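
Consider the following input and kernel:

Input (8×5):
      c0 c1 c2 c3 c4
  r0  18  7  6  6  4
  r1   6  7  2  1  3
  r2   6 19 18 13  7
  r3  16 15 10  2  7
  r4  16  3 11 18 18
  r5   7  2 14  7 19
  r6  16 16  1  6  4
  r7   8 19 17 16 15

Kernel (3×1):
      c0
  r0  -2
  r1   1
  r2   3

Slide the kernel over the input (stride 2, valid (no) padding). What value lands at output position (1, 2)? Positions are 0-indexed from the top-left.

47

The receptive field on the input at this output position is [7 / 7 / 18]. Elementwise product with the kernel and sum: 7·-2 + 7·1 + 18·3.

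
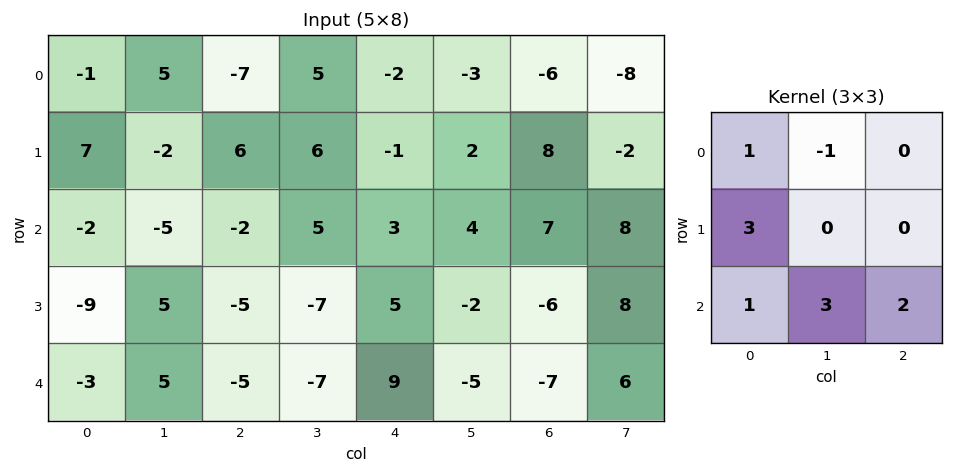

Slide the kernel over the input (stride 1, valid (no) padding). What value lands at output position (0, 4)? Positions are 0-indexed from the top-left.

The receptive field on the input at this output position is [-2 -3 -6 / -1 2 8 / 3 4 7]. Elementwise product with the kernel and sum: -2·1 + -3·-1 + -1·3 + 3·1 + 4·3 + 7·2.

27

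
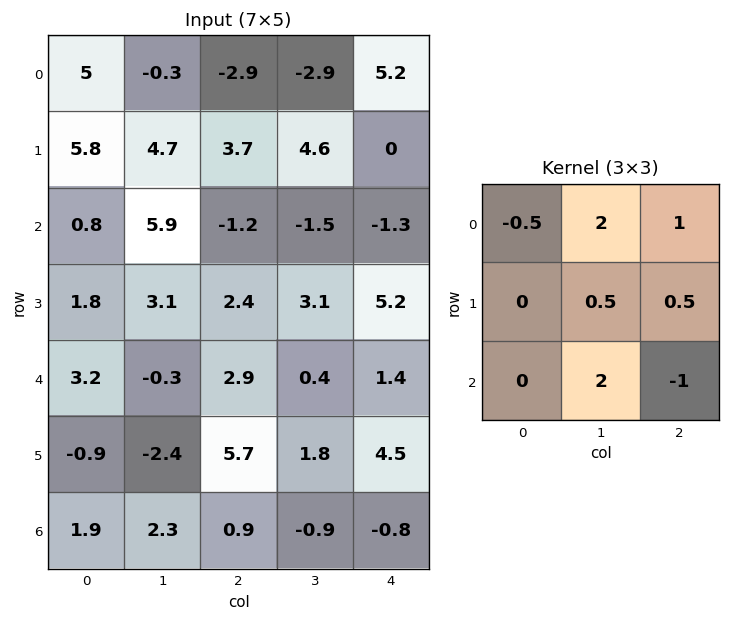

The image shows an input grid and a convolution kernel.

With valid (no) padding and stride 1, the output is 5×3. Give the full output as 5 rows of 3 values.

Output[0,0]: The receptive field on the input at this output position is [5 -0.3 -2.9 / 5.8 4.7 3.7 / 0.8 5.9 -1.2]. Elementwise product with the kernel and sum: 5·-0.5 + -0.3·2 + -2.9·1 + 4.7·0.5 + 3.7·0.5 + 5.9·2 + -1.2·-1.

11.2 -5.3 1.45
16.35 10 6.95
9.45 1.3 -0.15
-1.5 17.6 10.2
6.05 12.8 2.9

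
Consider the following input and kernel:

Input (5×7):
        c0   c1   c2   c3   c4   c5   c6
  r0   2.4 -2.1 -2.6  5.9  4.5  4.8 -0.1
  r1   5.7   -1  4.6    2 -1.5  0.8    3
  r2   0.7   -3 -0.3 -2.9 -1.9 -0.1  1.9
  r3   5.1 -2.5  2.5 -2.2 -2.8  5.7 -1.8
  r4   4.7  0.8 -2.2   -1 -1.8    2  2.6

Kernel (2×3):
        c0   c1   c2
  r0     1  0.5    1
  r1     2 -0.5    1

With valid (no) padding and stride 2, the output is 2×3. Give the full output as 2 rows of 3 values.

Output[0,0]: The receptive field on the input at this output position is [2.4 -2.1 -2.6 / 5.7 -1 4.6]. Elementwise product with the kernel and sum: 2.4·1 + -2.1·0.5 + -2.6·1 + 5.7·2 + -1·-0.5 + 4.6·1.

15.25 11.55 6.4
12.85 -0.35 -10.3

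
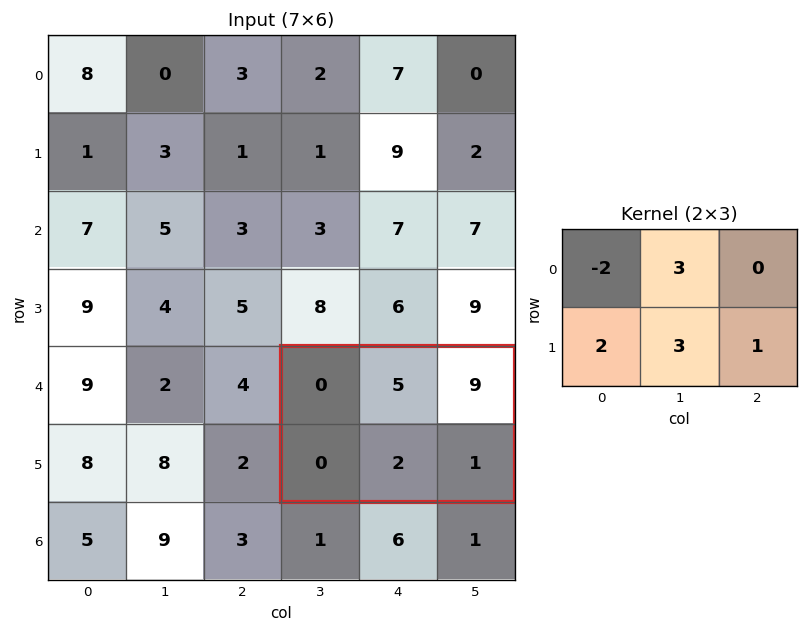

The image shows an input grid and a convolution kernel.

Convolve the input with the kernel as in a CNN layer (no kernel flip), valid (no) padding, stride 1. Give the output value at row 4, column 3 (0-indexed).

The receptive field on the input at this output position is [0 5 9 / 0 2 1]. Elementwise product with the kernel and sum: 0·-2 + 5·3 + 0·2 + 2·3 + 1·1.

22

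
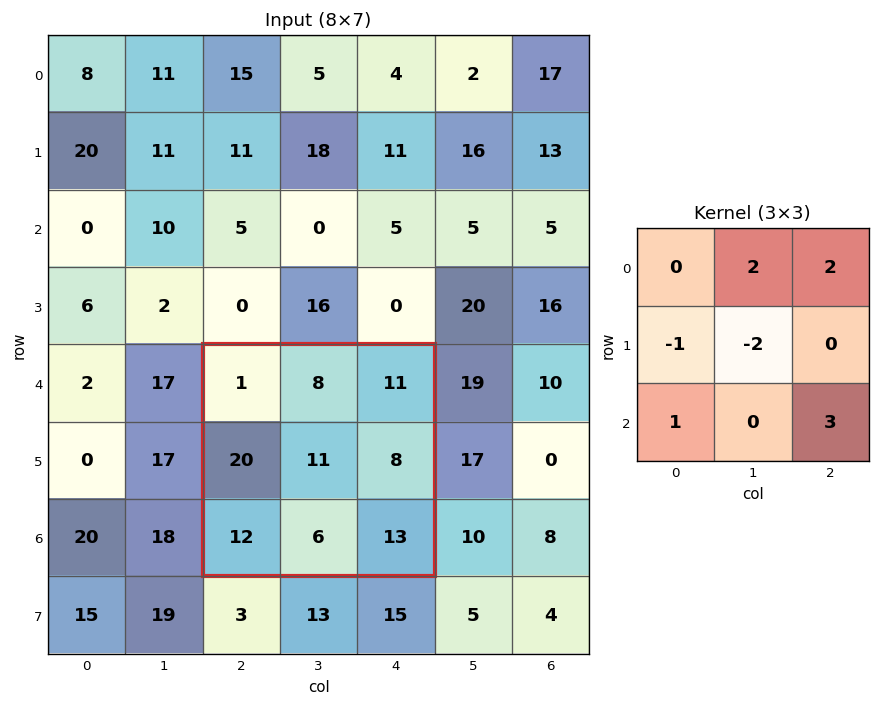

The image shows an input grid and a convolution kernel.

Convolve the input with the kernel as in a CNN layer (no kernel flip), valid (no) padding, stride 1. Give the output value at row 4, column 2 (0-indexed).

The receptive field on the input at this output position is [1 8 11 / 20 11 8 / 12 6 13]. Elementwise product with the kernel and sum: 8·2 + 11·2 + 20·-1 + 11·-2 + 12·1 + 13·3.

47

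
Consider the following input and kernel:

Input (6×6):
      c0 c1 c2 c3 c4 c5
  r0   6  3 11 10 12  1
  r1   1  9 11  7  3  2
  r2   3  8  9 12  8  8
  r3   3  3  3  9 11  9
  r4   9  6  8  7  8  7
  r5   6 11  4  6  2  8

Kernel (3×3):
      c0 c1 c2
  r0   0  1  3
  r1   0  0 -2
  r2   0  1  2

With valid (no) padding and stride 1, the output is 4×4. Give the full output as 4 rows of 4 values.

40 60 68 35
33 29 31 22
51 49 37 36
15 32 36 42

Output[0,0]: The receptive field on the input at this output position is [6 3 11 / 1 9 11 / 3 8 9]. Elementwise product with the kernel and sum: 3·1 + 11·3 + 11·-2 + 8·1 + 9·2.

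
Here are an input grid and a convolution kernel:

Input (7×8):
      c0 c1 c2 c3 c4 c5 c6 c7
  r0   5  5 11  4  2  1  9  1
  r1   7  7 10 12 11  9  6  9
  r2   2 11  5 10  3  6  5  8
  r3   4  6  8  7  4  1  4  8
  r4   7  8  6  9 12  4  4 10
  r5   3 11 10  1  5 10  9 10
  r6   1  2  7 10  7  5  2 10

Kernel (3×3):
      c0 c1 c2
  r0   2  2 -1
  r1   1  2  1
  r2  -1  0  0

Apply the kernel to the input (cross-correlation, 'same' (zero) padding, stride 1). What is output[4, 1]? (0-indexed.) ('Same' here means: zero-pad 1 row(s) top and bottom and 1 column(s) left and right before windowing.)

38

The receptive field on the zero-padded input at this output position is [4 6 8 / 7 8 6 / 3 11 10]. Elementwise product with the kernel and sum: 4·2 + 6·2 + 8·-1 + 7·1 + 8·2 + 6·1 + 3·-1.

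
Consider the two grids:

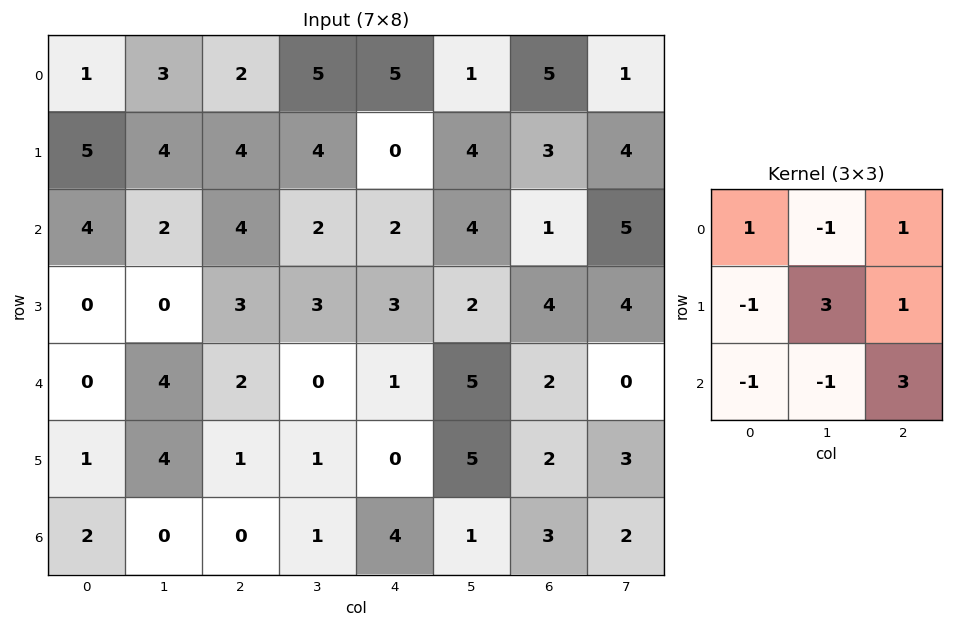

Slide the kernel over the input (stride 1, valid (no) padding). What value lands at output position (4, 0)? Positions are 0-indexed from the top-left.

The receptive field on the input at this output position is [0 4 2 / 1 4 1 / 2 0 0]. Elementwise product with the kernel and sum: 0·1 + 4·-1 + 2·1 + 1·-1 + 4·3 + 1·1 + 2·-1 + 0·-1 + 0·3.

8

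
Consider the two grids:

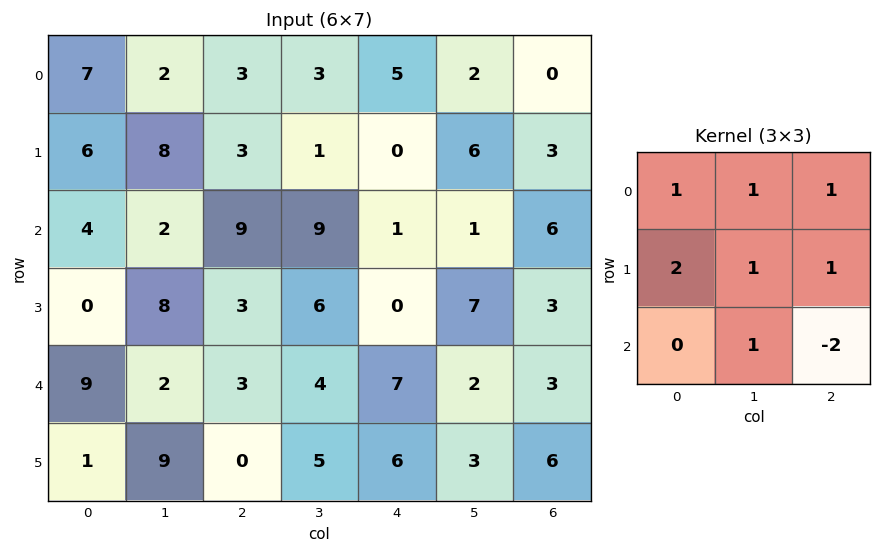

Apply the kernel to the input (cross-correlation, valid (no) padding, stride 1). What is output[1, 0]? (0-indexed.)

The receptive field on the input at this output position is [6 8 3 / 4 2 9 / 0 8 3]. Elementwise product with the kernel and sum: 6·1 + 8·1 + 3·1 + 4·2 + 2·1 + 9·1 + 8·1 + 3·-2.

38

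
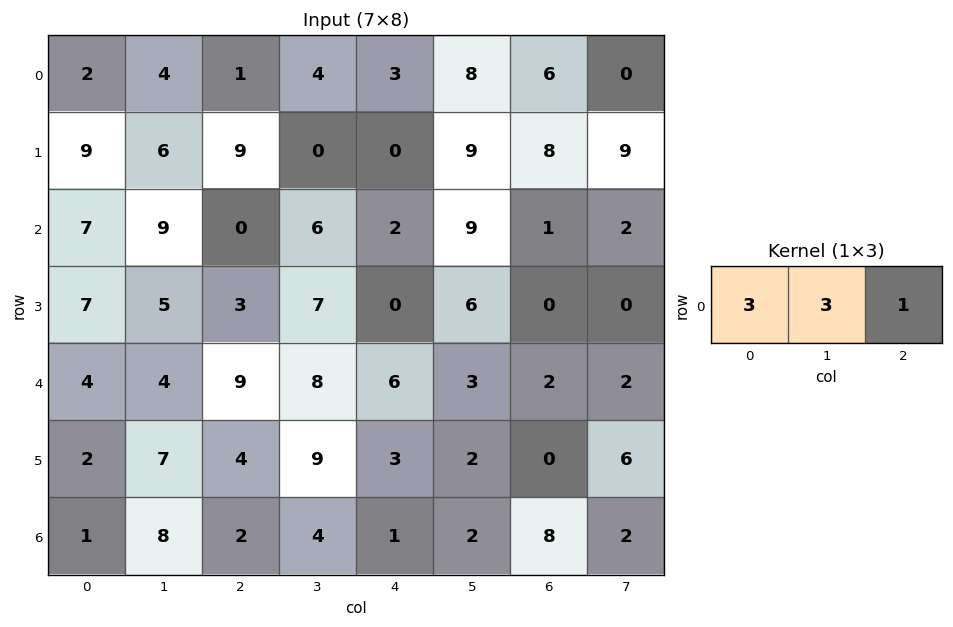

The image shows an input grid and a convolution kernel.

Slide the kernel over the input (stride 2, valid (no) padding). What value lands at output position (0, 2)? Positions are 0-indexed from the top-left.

39

The receptive field on the input at this output position is [3 8 6]. Elementwise product with the kernel and sum: 3·3 + 8·3 + 6·1.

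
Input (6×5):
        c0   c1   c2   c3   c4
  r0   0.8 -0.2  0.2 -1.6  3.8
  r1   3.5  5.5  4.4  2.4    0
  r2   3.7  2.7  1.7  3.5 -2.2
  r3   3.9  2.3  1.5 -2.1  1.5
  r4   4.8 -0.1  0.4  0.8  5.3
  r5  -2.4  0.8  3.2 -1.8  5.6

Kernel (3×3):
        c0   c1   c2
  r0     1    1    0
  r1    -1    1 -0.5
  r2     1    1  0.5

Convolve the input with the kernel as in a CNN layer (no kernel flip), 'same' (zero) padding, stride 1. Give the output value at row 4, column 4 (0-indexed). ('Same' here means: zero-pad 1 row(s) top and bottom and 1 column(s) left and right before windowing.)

7.7

The receptive field on the zero-padded input at this output position is [-2.1 1.5 0 / 0.8 5.3 0 / -1.8 5.6 0]. Elementwise product with the kernel and sum: -2.1·1 + 1.5·1 + 0.8·-1 + 5.3·1 + 0·-0.5 + -1.8·1 + 5.6·1 + 0·0.5.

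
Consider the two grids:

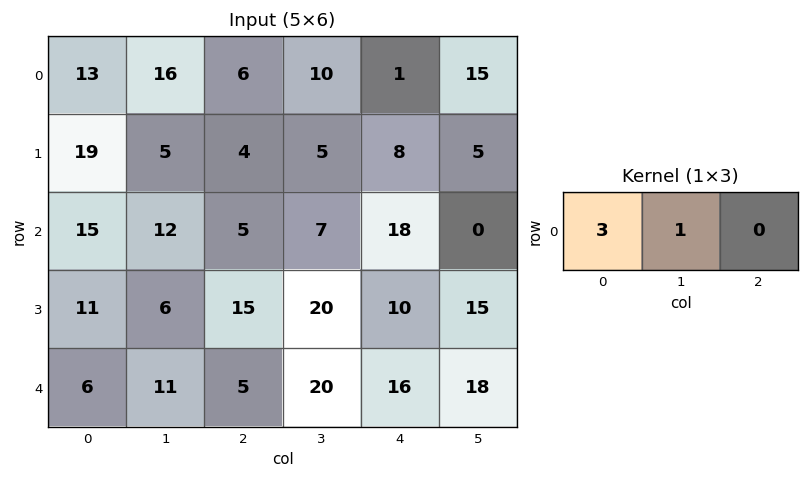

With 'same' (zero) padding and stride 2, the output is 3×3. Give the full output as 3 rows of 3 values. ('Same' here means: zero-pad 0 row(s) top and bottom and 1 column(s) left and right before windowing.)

13 54 31
15 41 39
6 38 76

Output[0,0]: The receptive field on the zero-padded input at this output position is [0 13 16]. Elementwise product with the kernel and sum: 0·3 + 13·1.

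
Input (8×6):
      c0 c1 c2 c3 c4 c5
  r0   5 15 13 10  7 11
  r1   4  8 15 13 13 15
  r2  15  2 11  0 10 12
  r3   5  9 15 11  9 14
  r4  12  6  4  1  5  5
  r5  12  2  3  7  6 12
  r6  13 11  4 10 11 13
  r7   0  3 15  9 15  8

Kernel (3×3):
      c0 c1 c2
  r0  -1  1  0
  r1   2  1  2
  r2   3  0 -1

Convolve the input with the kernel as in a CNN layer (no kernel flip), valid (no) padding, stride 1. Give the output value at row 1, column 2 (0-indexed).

The receptive field on the input at this output position is [15 13 13 / 11 0 10 / 15 11 9]. Elementwise product with the kernel and sum: 15·-1 + 13·1 + 11·2 + 0·1 + 10·2 + 15·3 + 9·-1.

76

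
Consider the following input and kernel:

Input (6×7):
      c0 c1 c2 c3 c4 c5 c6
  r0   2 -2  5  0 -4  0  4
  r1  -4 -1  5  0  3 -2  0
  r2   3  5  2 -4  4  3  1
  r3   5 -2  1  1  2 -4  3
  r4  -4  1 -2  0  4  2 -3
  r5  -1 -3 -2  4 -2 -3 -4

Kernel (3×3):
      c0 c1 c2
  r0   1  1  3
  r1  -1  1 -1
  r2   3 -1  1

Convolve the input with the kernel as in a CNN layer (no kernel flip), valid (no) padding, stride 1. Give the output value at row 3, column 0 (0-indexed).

11

The receptive field on the input at this output position is [5 -2 1 / -4 1 -2 / -1 -3 -2]. Elementwise product with the kernel and sum: 5·1 + -2·1 + 1·3 + -4·-1 + 1·1 + -2·-1 + -1·3 + -3·-1 + -2·1.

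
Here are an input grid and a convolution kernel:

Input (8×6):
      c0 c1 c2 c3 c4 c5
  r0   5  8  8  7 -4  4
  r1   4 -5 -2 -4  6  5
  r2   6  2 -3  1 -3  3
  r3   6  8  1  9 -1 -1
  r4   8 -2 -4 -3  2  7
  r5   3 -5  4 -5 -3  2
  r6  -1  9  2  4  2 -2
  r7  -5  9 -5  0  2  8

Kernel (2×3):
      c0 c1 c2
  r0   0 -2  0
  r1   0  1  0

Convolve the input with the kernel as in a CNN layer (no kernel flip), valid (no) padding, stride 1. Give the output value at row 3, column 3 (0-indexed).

4

The receptive field on the input at this output position is [9 -1 -1 / -3 2 7]. Elementwise product with the kernel and sum: -1·-2 + 2·1.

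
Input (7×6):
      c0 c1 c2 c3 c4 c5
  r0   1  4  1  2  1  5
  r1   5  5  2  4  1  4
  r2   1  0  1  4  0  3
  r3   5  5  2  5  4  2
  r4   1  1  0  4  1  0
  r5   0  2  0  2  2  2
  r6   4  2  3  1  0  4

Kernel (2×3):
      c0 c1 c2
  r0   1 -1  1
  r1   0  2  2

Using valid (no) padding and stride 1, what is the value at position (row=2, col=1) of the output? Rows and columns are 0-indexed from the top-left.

The receptive field on the input at this output position is [0 1 4 / 5 2 5]. Elementwise product with the kernel and sum: 0·1 + 1·-1 + 4·1 + 2·2 + 5·2.

17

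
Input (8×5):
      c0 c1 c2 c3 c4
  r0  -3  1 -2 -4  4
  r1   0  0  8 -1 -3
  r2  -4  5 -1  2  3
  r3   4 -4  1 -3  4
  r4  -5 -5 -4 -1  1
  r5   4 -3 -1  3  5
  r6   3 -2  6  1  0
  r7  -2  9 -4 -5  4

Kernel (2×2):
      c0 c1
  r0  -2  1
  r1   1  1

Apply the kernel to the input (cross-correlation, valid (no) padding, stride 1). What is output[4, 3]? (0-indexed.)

11

The receptive field on the input at this output position is [-1 1 / 3 5]. Elementwise product with the kernel and sum: -1·-2 + 1·1 + 3·1 + 5·1.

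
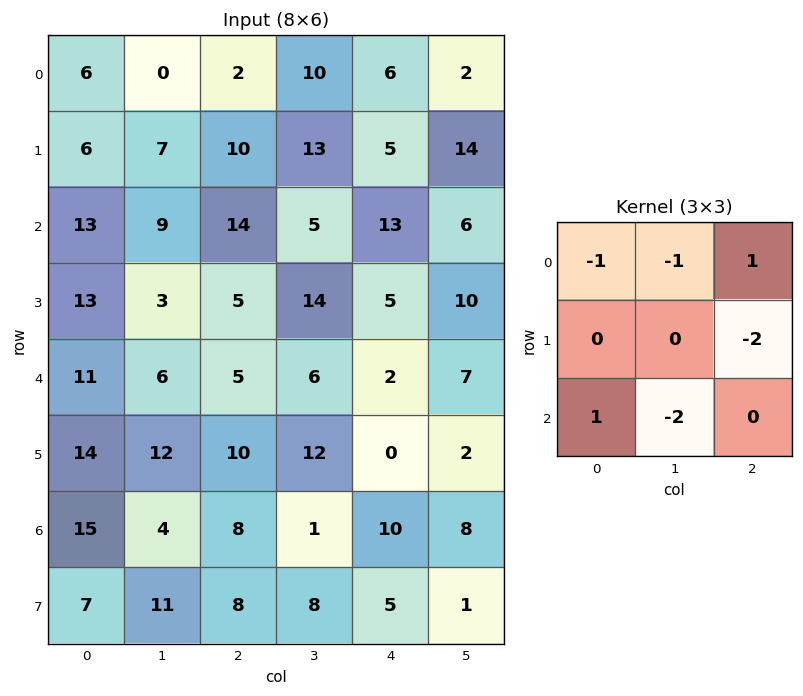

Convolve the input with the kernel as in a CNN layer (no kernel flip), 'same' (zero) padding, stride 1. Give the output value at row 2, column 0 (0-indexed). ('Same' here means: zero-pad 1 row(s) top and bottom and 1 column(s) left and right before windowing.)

-43

The receptive field on the zero-padded input at this output position is [0 6 7 / 0 13 9 / 0 13 3]. Elementwise product with the kernel and sum: 0·-1 + 6·-1 + 7·1 + 9·-2 + 0·1 + 13·-2.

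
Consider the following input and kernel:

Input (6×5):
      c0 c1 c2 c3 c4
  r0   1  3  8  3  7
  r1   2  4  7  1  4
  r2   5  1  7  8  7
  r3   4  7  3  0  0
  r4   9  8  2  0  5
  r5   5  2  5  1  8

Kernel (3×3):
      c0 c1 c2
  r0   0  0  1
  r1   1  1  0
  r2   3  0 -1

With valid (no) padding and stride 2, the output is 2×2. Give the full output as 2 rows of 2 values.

Output[0,0]: The receptive field on the input at this output position is [1 3 8 / 2 4 7 / 5 1 7]. Elementwise product with the kernel and sum: 8·1 + 2·1 + 4·1 + 5·3 + 7·-1.
Output[0,1]: The receptive field on the input at this output position is [8 3 7 / 7 1 4 / 7 8 7]. Elementwise product with the kernel and sum: 7·1 + 7·1 + 1·1 + 7·3 + 7·-1.

22 29
43 11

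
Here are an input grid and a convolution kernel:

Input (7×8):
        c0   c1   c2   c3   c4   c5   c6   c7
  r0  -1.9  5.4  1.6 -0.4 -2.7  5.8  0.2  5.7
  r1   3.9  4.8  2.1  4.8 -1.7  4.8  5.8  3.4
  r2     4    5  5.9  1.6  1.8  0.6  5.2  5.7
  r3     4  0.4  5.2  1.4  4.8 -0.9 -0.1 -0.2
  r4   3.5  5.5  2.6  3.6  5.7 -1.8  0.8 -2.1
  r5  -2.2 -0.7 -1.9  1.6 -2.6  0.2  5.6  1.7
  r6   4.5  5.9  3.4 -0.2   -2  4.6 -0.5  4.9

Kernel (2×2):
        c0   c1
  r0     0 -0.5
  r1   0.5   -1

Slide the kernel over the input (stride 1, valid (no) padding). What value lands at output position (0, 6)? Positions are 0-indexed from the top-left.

The receptive field on the input at this output position is [0.2 5.7 / 5.8 3.4]. Elementwise product with the kernel and sum: 5.7·-0.5 + 5.8·0.5 + 3.4·-1.

-3.35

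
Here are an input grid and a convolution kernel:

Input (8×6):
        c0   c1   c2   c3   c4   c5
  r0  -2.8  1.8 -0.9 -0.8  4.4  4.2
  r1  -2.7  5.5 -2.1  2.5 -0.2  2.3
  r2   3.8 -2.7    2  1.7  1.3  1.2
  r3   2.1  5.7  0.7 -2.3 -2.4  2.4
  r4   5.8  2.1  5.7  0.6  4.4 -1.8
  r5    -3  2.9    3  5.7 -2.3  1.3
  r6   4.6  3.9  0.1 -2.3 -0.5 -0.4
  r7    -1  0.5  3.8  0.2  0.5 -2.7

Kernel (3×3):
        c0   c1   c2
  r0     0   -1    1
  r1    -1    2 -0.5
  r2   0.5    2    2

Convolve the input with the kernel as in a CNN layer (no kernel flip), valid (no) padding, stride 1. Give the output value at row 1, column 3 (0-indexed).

The receptive field on the input at this output position is [2.5 -0.2 2.3 / 1.7 1.3 1.2 / -2.3 -2.4 2.4]. Elementwise product with the kernel and sum: -0.2·-1 + 2.3·1 + 1.7·-1 + 1.3·2 + 1.2·-0.5 + -2.3·0.5 + -2.4·2 + 2.4·2.

1.65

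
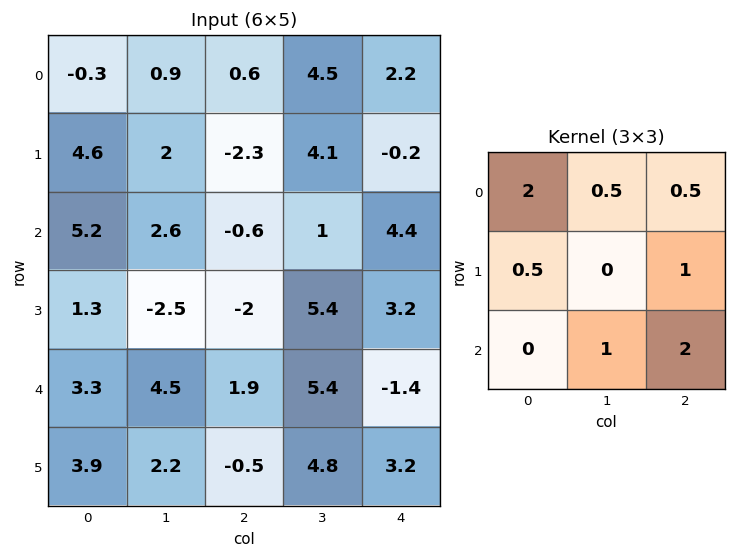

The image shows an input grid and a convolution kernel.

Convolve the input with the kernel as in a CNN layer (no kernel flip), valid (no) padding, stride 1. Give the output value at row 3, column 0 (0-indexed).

The receptive field on the input at this output position is [1.3 -2.5 -2 / 3.3 4.5 1.9 / 3.9 2.2 -0.5]. Elementwise product with the kernel and sum: 1.3·2 + -2.5·0.5 + -2·0.5 + 3.3·0.5 + 1.9·1 + 2.2·1 + -0.5·2.

5.1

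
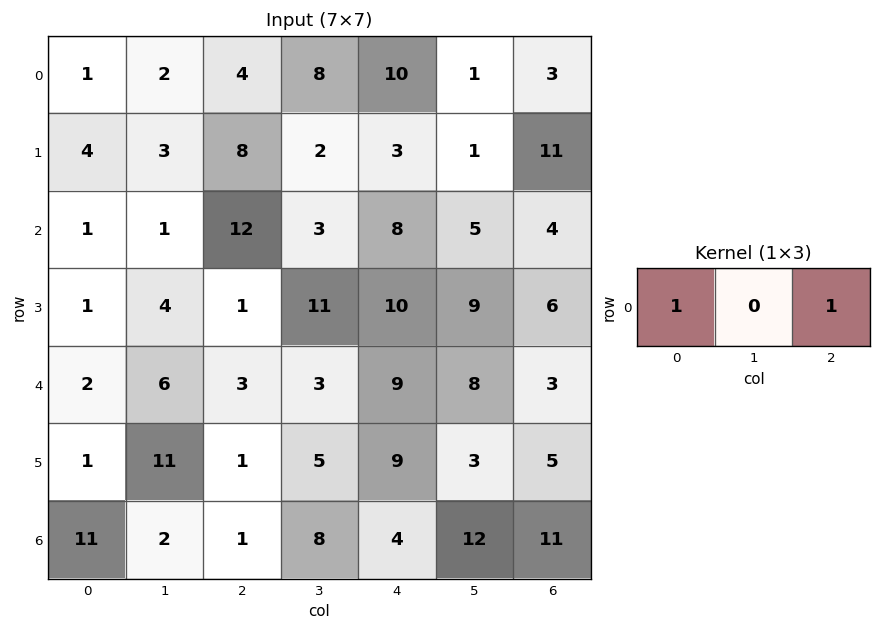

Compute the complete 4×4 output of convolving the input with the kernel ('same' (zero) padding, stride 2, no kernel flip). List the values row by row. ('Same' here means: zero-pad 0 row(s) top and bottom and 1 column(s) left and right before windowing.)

2 10 9 1
1 4 8 5
6 9 11 8
2 10 20 12

Output[0,0]: The receptive field on the zero-padded input at this output position is [0 1 2]. Elementwise product with the kernel and sum: 0·1 + 2·1.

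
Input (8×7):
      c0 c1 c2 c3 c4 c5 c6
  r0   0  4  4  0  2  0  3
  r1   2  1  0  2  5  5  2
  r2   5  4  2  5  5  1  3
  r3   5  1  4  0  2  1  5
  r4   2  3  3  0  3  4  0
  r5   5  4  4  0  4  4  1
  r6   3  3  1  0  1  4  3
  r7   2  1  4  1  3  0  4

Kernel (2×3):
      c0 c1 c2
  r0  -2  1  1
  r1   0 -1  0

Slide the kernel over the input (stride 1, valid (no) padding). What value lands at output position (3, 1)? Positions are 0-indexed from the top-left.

The receptive field on the input at this output position is [1 4 0 / 3 3 0]. Elementwise product with the kernel and sum: 1·-2 + 4·1 + 0·1 + 3·-1.

-1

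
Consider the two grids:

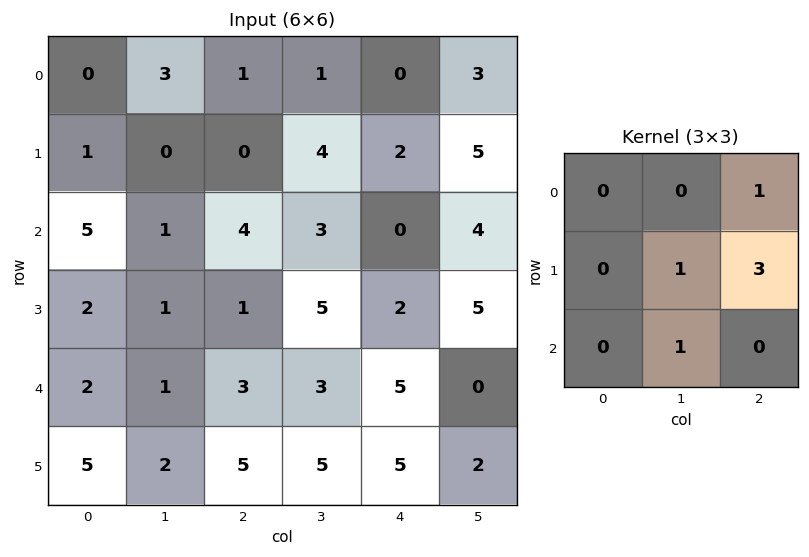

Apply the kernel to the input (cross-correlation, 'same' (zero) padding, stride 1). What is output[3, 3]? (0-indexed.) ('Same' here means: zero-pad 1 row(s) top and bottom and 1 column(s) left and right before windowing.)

14

The receptive field on the zero-padded input at this output position is [4 3 0 / 1 5 2 / 3 3 5]. Elementwise product with the kernel and sum: 0·1 + 5·1 + 2·3 + 3·1.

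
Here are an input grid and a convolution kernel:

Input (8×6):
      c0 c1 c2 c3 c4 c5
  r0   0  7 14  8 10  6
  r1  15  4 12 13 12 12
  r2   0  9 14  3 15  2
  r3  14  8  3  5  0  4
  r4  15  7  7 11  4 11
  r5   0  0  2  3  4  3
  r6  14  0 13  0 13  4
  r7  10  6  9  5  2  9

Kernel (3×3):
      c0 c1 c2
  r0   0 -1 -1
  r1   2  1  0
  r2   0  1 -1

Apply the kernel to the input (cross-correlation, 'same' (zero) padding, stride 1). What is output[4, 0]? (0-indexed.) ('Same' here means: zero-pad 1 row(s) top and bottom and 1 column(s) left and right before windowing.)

The receptive field on the zero-padded input at this output position is [0 14 8 / 0 15 7 / 0 0 0]. Elementwise product with the kernel and sum: 14·-1 + 8·-1 + 0·2 + 15·1 + 0·1 + 0·-1.

-7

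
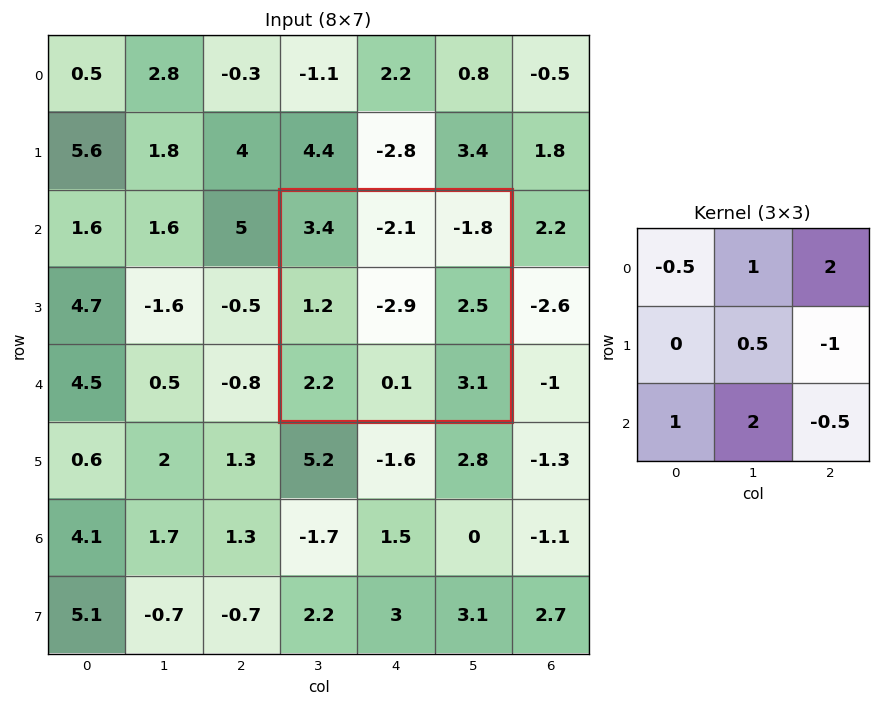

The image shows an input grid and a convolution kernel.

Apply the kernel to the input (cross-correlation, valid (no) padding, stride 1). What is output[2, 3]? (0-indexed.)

The receptive field on the input at this output position is [3.4 -2.1 -1.8 / 1.2 -2.9 2.5 / 2.2 0.1 3.1]. Elementwise product with the kernel and sum: 3.4·-0.5 + -2.1·1 + -1.8·2 + -2.9·0.5 + 2.5·-1 + 2.2·1 + 0.1·2 + 3.1·-0.5.

-10.5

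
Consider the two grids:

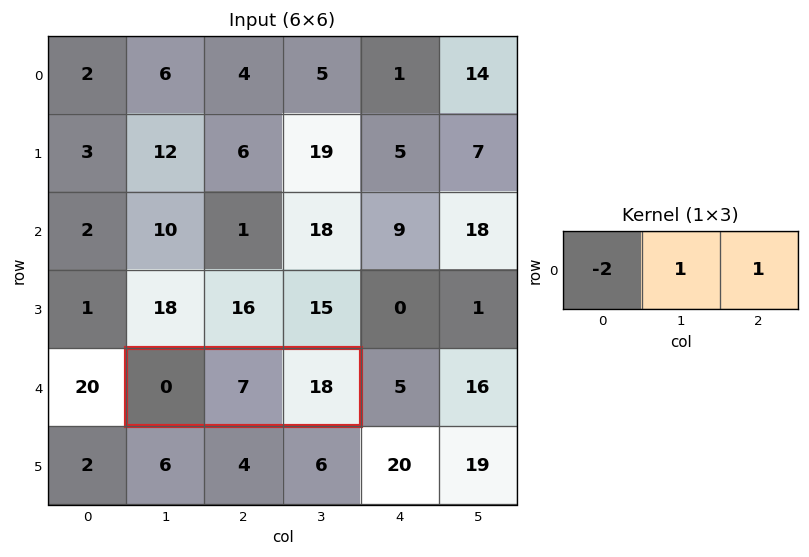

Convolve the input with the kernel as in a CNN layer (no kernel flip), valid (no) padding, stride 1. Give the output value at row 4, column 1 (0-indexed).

The receptive field on the input at this output position is [0 7 18]. Elementwise product with the kernel and sum: 0·-2 + 7·1 + 18·1.

25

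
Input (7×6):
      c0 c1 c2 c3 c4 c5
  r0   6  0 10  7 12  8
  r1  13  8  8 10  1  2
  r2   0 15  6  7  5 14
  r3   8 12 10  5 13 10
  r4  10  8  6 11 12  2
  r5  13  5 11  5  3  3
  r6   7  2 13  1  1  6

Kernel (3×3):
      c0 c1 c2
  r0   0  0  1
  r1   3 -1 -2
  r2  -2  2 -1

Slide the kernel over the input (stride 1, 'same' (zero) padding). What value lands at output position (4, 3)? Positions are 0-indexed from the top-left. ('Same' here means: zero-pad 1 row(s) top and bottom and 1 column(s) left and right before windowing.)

-19

The receptive field on the zero-padded input at this output position is [10 5 13 / 6 11 12 / 11 5 3]. Elementwise product with the kernel and sum: 13·1 + 6·3 + 11·-1 + 12·-2 + 11·-2 + 5·2 + 3·-1.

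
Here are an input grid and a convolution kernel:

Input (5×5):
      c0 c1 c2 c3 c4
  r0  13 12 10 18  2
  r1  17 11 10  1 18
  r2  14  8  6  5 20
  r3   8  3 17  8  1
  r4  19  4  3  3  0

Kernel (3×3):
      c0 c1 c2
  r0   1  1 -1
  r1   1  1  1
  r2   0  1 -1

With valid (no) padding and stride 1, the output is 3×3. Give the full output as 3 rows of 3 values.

Output[0,0]: The receptive field on the input at this output position is [13 12 10 / 17 11 10 / 14 8 6]. Elementwise product with the kernel and sum: 13·1 + 12·1 + 10·-1 + 17·1 + 11·1 + 10·1 + 8·1 + 6·-1.

55 27 40
32 48 31
45 37 20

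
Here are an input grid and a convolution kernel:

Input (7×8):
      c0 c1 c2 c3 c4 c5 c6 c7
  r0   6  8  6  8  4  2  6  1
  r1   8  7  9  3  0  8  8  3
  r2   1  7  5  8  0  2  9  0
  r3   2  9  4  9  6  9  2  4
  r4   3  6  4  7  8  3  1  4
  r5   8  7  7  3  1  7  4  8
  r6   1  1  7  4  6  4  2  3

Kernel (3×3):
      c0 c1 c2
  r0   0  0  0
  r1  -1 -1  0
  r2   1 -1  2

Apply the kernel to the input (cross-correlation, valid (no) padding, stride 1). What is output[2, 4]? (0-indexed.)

The receptive field on the input at this output position is [0 2 9 / 6 9 2 / 8 3 1]. Elementwise product with the kernel and sum: 6·-1 + 9·-1 + 8·1 + 3·-1 + 1·2.

-8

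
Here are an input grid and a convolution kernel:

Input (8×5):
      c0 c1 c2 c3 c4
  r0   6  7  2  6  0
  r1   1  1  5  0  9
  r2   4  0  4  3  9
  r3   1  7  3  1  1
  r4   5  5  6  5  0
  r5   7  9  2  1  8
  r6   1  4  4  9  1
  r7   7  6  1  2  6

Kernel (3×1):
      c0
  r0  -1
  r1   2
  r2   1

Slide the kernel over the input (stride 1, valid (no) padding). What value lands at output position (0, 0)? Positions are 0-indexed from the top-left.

0

The receptive field on the input at this output position is [6 / 1 / 4]. Elementwise product with the kernel and sum: 6·-1 + 1·2 + 4·1.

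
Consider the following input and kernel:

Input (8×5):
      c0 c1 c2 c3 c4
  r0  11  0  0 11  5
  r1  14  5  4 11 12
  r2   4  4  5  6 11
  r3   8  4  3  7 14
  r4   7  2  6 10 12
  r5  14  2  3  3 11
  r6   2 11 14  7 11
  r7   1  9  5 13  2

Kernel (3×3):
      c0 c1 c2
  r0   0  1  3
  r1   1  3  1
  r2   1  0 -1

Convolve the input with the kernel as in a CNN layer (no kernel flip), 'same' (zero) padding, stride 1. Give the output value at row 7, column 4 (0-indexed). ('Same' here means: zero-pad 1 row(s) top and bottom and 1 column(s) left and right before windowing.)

The receptive field on the zero-padded input at this output position is [7 11 0 / 13 2 0 / 0 0 0]. Elementwise product with the kernel and sum: 11·1 + 0·3 + 13·1 + 2·3 + 0·1 + 0·1 + 0·-1.

30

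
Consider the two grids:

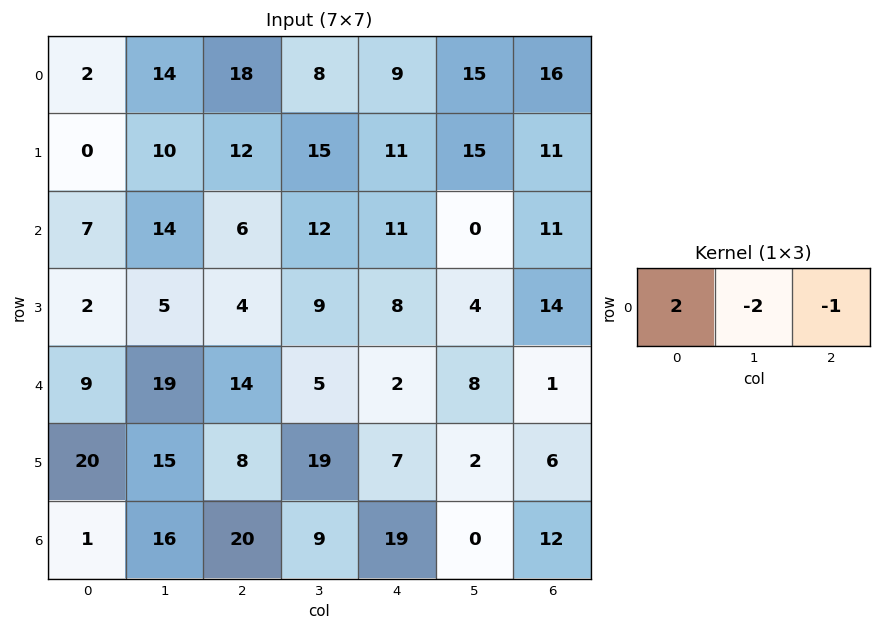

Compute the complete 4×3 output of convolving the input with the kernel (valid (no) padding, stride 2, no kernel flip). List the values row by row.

Output[0,0]: The receptive field on the input at this output position is [2 14 18]. Elementwise product with the kernel and sum: 2·2 + 14·-2 + 18·-1.
Output[0,1]: The receptive field on the input at this output position is [18 8 9]. Elementwise product with the kernel and sum: 18·2 + 8·-2 + 9·-1.

-42 11 -28
-20 -23 11
-34 16 -13
-50 3 26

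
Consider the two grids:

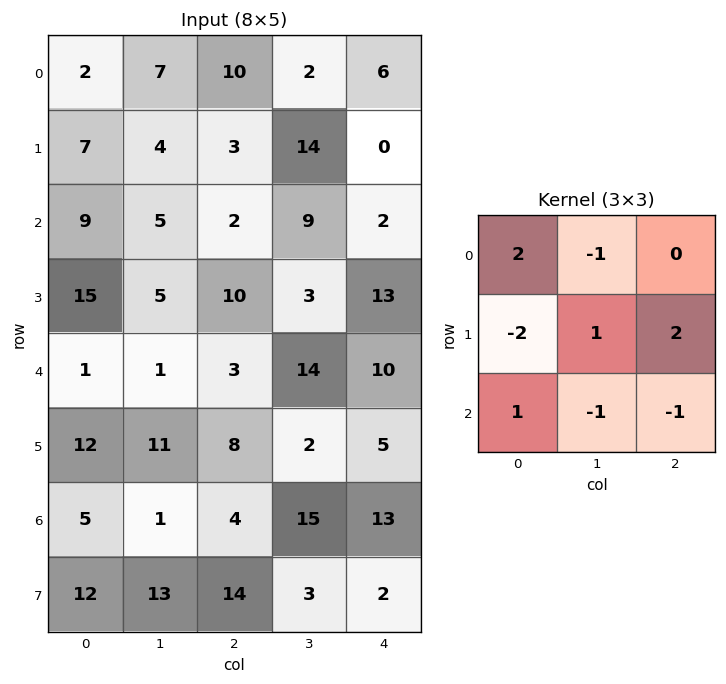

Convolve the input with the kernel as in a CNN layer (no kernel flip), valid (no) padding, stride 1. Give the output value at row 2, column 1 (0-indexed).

The receptive field on the input at this output position is [5 2 9 / 5 10 3 / 1 3 14]. Elementwise product with the kernel and sum: 5·2 + 2·-1 + 5·-2 + 10·1 + 3·2 + 1·1 + 3·-1 + 14·-1.

-2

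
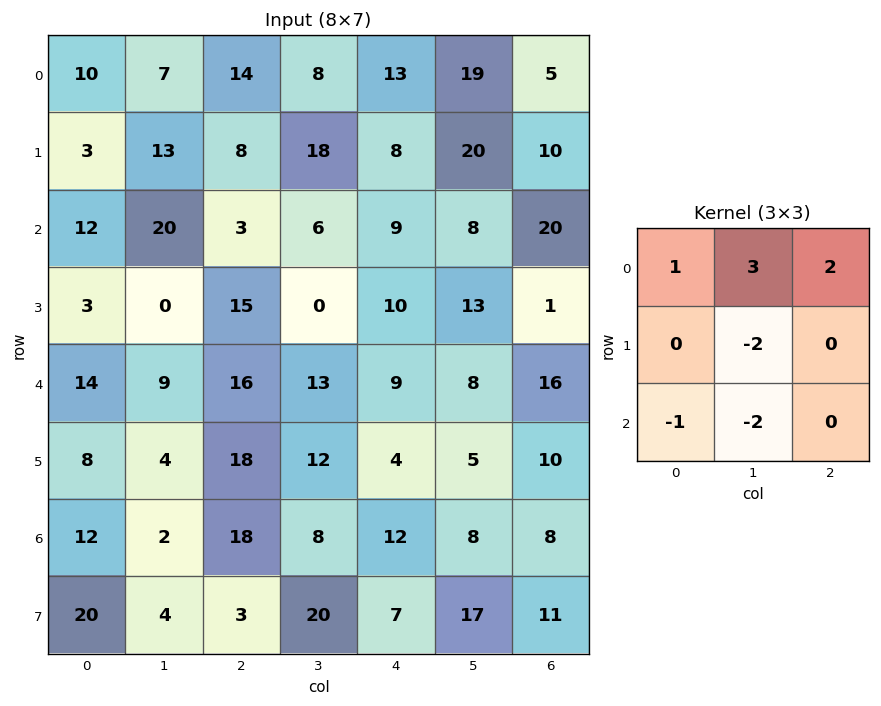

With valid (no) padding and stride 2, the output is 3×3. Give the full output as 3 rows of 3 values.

-19 13 15
46 -3 22
49 15 27

Output[0,0]: The receptive field on the input at this output position is [10 7 14 / 3 13 8 / 12 20 3]. Elementwise product with the kernel and sum: 10·1 + 7·3 + 14·2 + 13·-2 + 12·-1 + 20·-2.
Output[0,1]: The receptive field on the input at this output position is [14 8 13 / 8 18 8 / 3 6 9]. Elementwise product with the kernel and sum: 14·1 + 8·3 + 13·2 + 18·-2 + 3·-1 + 6·-2.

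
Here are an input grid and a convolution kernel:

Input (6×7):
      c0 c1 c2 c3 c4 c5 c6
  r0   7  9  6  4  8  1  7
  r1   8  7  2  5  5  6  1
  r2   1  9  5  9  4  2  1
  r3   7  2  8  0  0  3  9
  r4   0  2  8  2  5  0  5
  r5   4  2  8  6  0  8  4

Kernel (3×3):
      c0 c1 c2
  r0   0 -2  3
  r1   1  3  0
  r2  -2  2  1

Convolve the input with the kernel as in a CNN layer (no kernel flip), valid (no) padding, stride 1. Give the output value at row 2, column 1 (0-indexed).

57

The receptive field on the input at this output position is [9 5 9 / 2 8 0 / 2 8 2]. Elementwise product with the kernel and sum: 5·-2 + 9·3 + 2·1 + 8·3 + 2·-2 + 8·2 + 2·1.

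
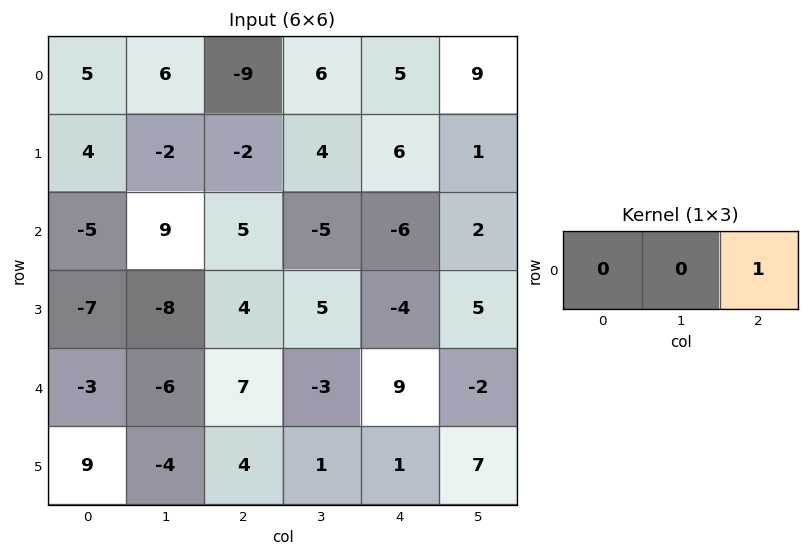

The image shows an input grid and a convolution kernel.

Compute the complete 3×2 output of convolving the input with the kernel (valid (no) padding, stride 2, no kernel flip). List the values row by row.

-9 5
5 -6
7 9

Output[0,0]: The receptive field on the input at this output position is [5 6 -9]. Elementwise product with the kernel and sum: -9·1.
Output[0,1]: The receptive field on the input at this output position is [-9 6 5]. Elementwise product with the kernel and sum: 5·1.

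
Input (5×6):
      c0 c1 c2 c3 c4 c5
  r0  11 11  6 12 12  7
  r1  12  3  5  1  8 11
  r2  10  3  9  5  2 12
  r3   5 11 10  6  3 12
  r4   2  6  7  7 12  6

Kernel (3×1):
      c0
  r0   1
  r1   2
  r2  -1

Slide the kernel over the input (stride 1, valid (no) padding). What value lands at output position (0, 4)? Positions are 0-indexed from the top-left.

The receptive field on the input at this output position is [12 / 8 / 2]. Elementwise product with the kernel and sum: 12·1 + 8·2 + 2·-1.

26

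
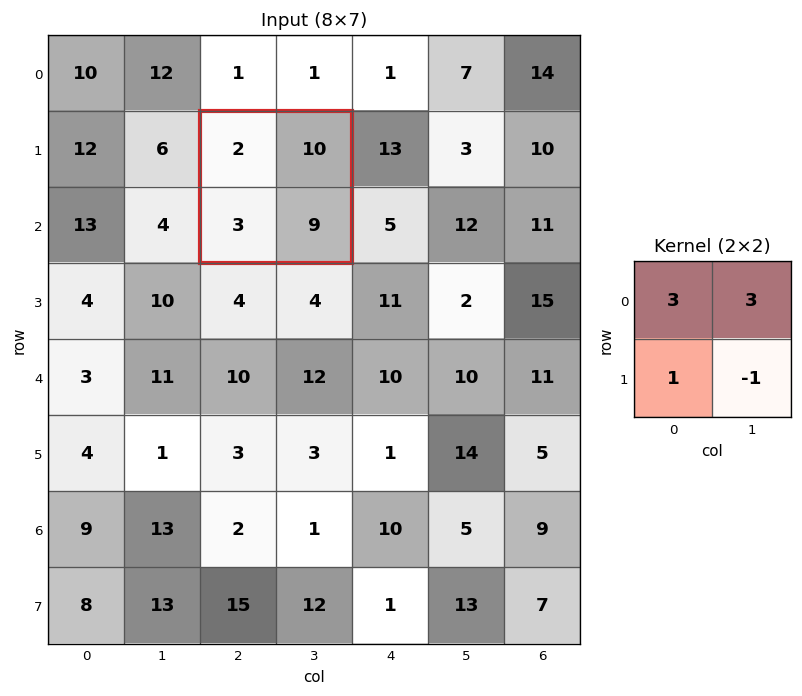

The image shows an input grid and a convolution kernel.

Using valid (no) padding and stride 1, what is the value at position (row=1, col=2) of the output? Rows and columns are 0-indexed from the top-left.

30

The receptive field on the input at this output position is [2 10 / 3 9]. Elementwise product with the kernel and sum: 2·3 + 10·3 + 3·1 + 9·-1.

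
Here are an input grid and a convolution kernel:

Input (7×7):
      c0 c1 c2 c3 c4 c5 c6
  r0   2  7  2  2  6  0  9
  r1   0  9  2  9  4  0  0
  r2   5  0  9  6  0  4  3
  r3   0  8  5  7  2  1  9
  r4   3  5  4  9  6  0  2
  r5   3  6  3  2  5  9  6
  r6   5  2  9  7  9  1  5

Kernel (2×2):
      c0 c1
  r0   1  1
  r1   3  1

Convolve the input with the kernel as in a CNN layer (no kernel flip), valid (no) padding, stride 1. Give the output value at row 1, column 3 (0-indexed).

31

The receptive field on the input at this output position is [9 4 / 6 0]. Elementwise product with the kernel and sum: 9·1 + 4·1 + 6·3 + 0·1.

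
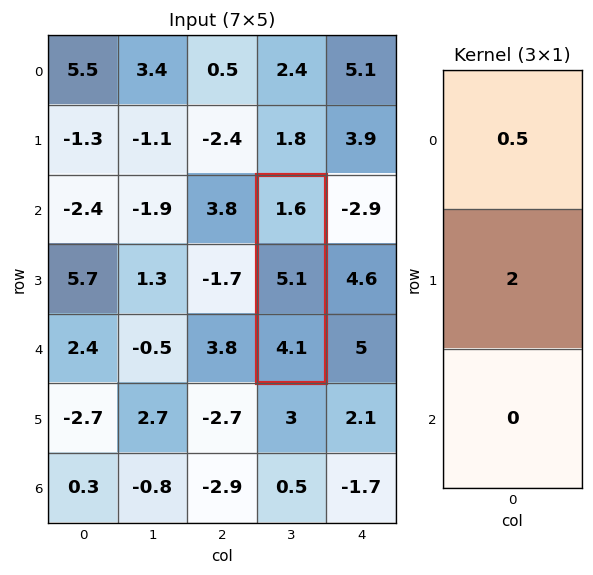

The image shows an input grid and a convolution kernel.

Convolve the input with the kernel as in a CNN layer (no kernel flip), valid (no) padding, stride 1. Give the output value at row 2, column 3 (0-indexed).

The receptive field on the input at this output position is [1.6 / 5.1 / 4.1]. Elementwise product with the kernel and sum: 1.6·0.5 + 5.1·2.

11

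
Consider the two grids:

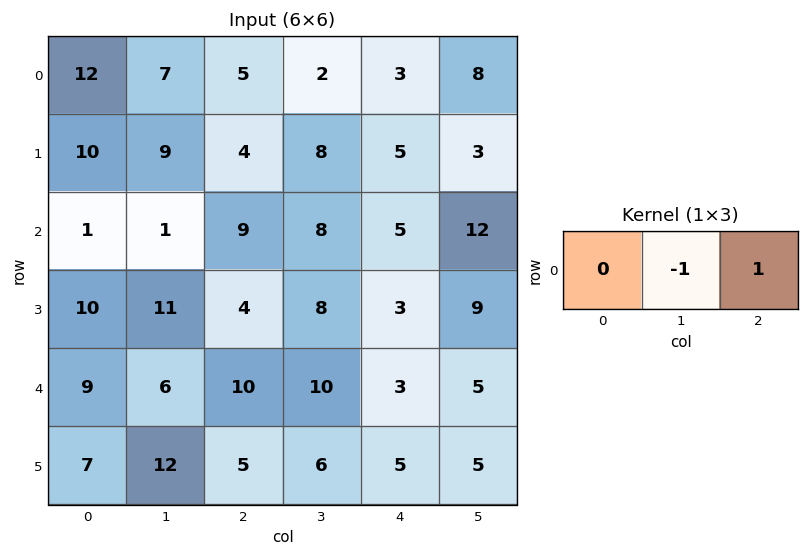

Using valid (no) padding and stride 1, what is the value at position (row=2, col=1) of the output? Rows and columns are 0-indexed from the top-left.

The receptive field on the input at this output position is [1 9 8]. Elementwise product with the kernel and sum: 9·-1 + 8·1.

-1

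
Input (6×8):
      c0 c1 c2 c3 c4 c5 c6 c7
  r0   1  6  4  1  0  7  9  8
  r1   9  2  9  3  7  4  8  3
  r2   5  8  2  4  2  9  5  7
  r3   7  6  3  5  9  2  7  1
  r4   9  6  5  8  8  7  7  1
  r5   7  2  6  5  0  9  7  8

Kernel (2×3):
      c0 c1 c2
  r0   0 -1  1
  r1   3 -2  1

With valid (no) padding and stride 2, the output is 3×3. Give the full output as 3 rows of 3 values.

Output[0,0]: The receptive field on the input at this output position is [1 6 4 / 9 2 9]. Elementwise product with the kernel and sum: 6·-1 + 4·1 + 9·3 + 2·-2 + 9·1.
Output[0,1]: The receptive field on the input at this output position is [4 1 0 / 9 3 7]. Elementwise product with the kernel and sum: 1·-1 + 0·1 + 9·3 + 3·-2 + 7·1.

30 27 23
6 6 26
22 8 -11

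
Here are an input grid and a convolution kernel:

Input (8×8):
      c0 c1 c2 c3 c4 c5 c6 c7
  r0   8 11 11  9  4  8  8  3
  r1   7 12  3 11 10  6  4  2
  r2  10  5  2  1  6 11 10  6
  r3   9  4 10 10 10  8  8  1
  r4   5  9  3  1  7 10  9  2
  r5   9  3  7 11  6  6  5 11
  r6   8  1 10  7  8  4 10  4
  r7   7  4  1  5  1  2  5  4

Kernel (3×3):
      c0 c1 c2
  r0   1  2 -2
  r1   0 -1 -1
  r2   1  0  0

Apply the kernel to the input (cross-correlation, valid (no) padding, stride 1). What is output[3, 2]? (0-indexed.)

9

The receptive field on the input at this output position is [10 10 10 / 3 1 7 / 7 11 6]. Elementwise product with the kernel and sum: 10·1 + 10·2 + 10·-2 + 1·-1 + 7·-1 + 7·1.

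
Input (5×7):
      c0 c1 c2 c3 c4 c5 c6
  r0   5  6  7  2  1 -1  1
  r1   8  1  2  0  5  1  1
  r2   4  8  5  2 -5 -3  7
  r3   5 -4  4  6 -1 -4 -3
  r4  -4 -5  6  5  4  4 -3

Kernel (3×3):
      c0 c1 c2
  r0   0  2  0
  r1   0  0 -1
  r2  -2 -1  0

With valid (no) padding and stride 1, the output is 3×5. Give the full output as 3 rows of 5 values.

-6 -7 -13 2 10
-9 6 -9 2 1
25 8 -12 -20 -15

Output[0,0]: The receptive field on the input at this output position is [5 6 7 / 8 1 2 / 4 8 5]. Elementwise product with the kernel and sum: 6·2 + 2·-1 + 4·-2 + 8·-1.
Output[0,1]: The receptive field on the input at this output position is [6 7 2 / 1 2 0 / 8 5 2]. Elementwise product with the kernel and sum: 7·2 + 0·-1 + 8·-2 + 5·-1.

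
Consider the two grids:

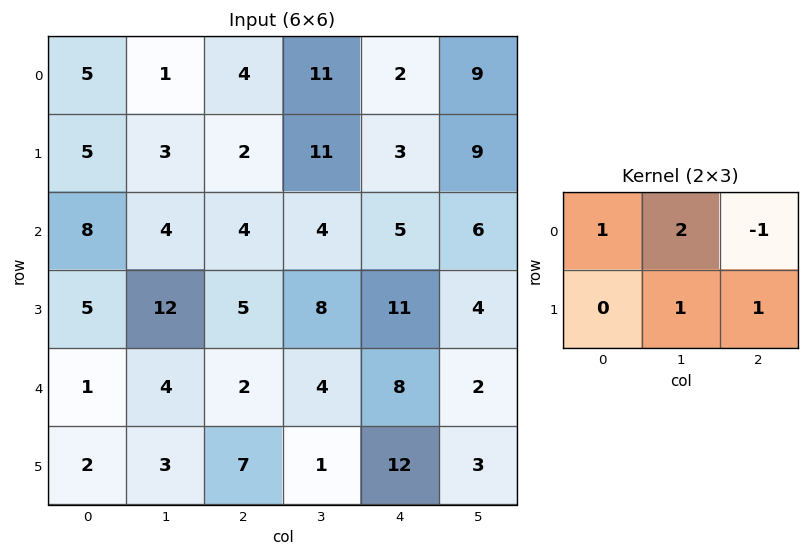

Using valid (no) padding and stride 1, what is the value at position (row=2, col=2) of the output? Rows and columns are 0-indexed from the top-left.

The receptive field on the input at this output position is [4 4 5 / 5 8 11]. Elementwise product with the kernel and sum: 4·1 + 4·2 + 5·-1 + 8·1 + 11·1.

26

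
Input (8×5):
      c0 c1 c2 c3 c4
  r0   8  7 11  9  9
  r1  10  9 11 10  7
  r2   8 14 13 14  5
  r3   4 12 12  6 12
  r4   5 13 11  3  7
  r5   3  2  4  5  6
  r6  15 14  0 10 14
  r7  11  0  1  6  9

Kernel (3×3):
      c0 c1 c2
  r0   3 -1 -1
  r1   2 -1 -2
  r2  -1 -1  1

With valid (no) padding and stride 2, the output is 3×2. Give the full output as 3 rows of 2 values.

Output[0,0]: The receptive field on the input at this output position is [8 7 11 / 10 9 11 / 8 14 13]. Elementwise product with the kernel and sum: 8·3 + 7·-1 + 11·-1 + 10·2 + 9·-1 + 11·-2 + 8·-1 + 14·-1 + 13·1.

-14 -9
-38 7
-42 18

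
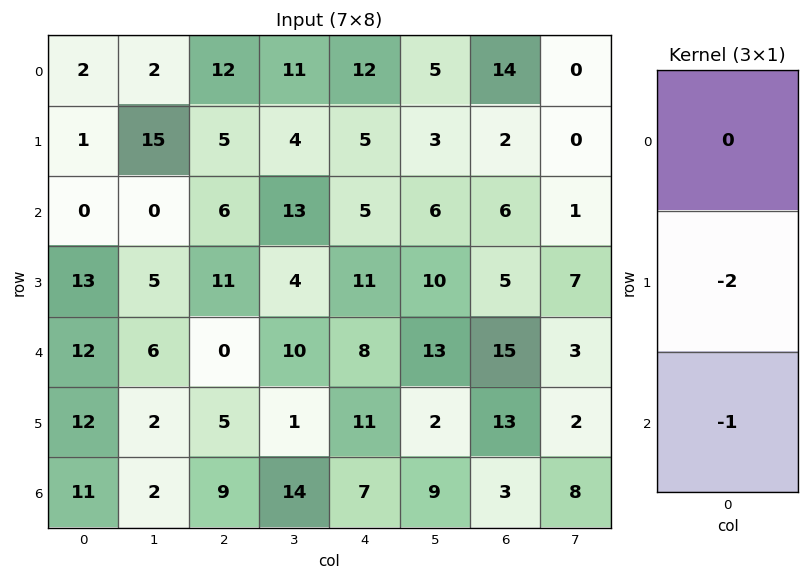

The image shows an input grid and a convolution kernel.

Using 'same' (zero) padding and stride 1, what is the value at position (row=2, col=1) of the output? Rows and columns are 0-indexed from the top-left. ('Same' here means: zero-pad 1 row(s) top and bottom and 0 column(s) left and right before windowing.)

The receptive field on the zero-padded input at this output position is [15 / 0 / 5]. Elementwise product with the kernel and sum: 0·-2 + 5·-1.

-5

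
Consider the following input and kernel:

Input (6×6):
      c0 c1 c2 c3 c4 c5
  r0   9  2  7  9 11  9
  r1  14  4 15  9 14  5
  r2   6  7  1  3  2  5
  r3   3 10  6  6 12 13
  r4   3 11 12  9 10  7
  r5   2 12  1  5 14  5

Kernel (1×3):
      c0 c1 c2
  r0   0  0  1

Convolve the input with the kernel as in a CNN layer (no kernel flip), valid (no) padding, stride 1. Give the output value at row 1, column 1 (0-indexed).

The receptive field on the input at this output position is [4 15 9]. Elementwise product with the kernel and sum: 9·1.

9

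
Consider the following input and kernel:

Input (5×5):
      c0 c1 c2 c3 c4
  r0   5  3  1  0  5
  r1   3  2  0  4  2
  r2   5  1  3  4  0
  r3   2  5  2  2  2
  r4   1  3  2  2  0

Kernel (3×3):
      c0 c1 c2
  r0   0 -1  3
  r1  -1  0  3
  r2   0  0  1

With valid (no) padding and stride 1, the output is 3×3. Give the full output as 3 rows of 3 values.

Output[0,0]: The receptive field on the input at this output position is [5 3 1 / 3 2 0 / 5 1 3]. Elementwise product with the kernel and sum: 3·-1 + 1·3 + 3·-1 + 0·3 + 3·1.
Output[0,1]: The receptive field on the input at this output position is [3 1 0 / 2 0 4 / 1 3 4]. Elementwise product with the kernel and sum: 1·-1 + 0·3 + 2·-1 + 4·3 + 4·1.

0 13 21
4 25 1
14 12 0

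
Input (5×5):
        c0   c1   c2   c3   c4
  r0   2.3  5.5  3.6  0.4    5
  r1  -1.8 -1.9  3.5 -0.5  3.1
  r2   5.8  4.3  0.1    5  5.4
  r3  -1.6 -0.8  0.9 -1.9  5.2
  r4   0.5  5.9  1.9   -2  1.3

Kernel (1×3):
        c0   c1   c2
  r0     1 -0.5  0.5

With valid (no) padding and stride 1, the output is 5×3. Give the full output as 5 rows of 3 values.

1.35 3.9 5.9
0.9 -3.9 5.3
3.7 6.75 0.3
-0.75 -2.2 4.45
-1.5 3.95 3.55

Output[0,0]: The receptive field on the input at this output position is [2.3 5.5 3.6]. Elementwise product with the kernel and sum: 2.3·1 + 5.5·-0.5 + 3.6·0.5.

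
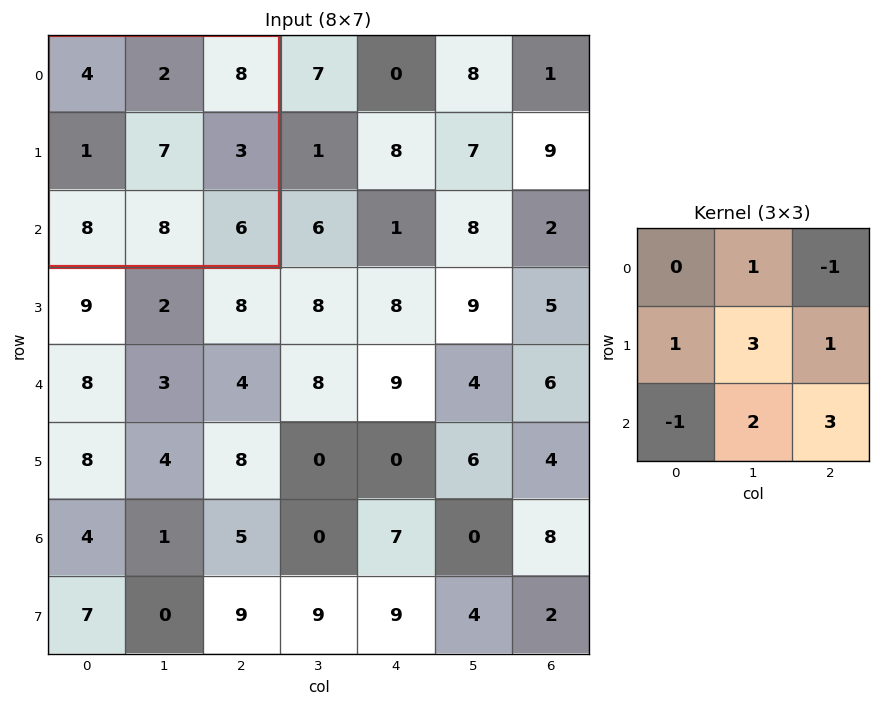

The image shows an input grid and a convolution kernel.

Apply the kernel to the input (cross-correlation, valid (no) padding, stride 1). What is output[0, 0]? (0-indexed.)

The receptive field on the input at this output position is [4 2 8 / 1 7 3 / 8 8 6]. Elementwise product with the kernel and sum: 2·1 + 8·-1 + 1·1 + 7·3 + 3·1 + 8·-1 + 8·2 + 6·3.

45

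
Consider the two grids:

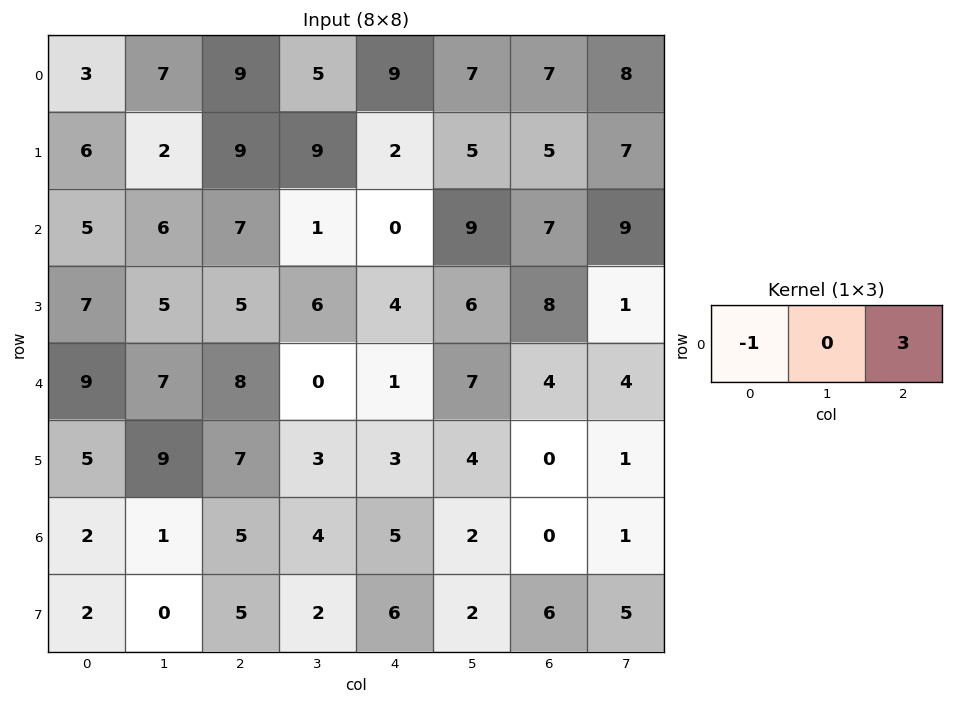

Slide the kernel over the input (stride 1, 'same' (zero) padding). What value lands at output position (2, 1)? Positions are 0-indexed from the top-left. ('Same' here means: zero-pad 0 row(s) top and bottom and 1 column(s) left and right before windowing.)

The receptive field on the zero-padded input at this output position is [5 6 7]. Elementwise product with the kernel and sum: 5·-1 + 7·3.

16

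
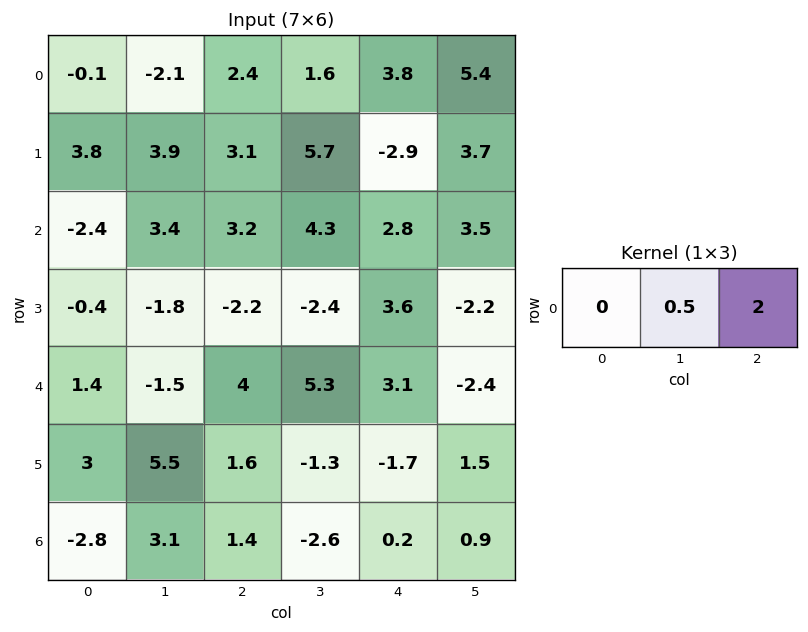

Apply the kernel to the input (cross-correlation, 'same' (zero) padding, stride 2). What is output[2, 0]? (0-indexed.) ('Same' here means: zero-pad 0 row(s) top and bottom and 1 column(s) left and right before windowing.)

The receptive field on the zero-padded input at this output position is [0 1.4 -1.5]. Elementwise product with the kernel and sum: 1.4·0.5 + -1.5·2.

-2.3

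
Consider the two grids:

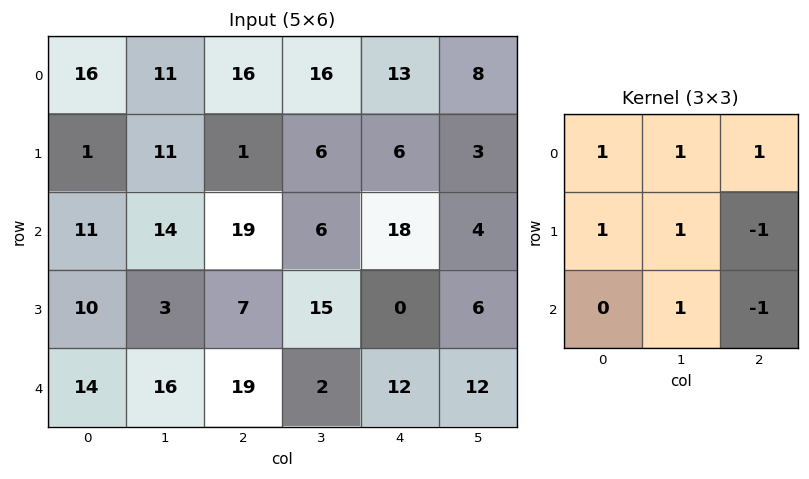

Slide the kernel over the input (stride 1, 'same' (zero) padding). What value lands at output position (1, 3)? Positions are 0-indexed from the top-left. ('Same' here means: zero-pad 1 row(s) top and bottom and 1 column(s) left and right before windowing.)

The receptive field on the zero-padded input at this output position is [16 16 13 / 1 6 6 / 19 6 18]. Elementwise product with the kernel and sum: 16·1 + 16·1 + 13·1 + 1·1 + 6·1 + 6·-1 + 6·1 + 18·-1.

34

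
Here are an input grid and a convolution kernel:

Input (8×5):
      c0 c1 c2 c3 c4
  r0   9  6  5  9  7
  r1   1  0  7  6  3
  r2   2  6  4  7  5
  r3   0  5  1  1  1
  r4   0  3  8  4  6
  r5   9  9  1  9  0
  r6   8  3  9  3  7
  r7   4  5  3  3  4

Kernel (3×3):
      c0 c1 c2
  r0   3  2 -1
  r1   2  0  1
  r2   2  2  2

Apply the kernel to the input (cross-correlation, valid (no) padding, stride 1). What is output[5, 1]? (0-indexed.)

The receptive field on the input at this output position is [9 1 9 / 3 9 3 / 5 3 3]. Elementwise product with the kernel and sum: 9·3 + 1·2 + 9·-1 + 3·2 + 3·1 + 5·2 + 3·2 + 3·2.

51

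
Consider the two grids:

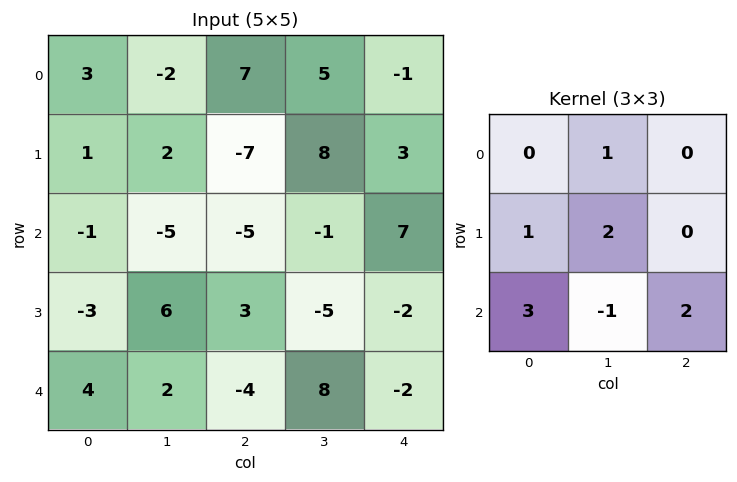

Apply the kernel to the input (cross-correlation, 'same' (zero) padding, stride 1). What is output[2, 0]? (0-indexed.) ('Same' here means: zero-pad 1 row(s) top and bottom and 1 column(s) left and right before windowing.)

The receptive field on the zero-padded input at this output position is [0 1 2 / 0 -1 -5 / 0 -3 6]. Elementwise product with the kernel and sum: 1·1 + 0·1 + -1·2 + 0·3 + -3·-1 + 6·2.

14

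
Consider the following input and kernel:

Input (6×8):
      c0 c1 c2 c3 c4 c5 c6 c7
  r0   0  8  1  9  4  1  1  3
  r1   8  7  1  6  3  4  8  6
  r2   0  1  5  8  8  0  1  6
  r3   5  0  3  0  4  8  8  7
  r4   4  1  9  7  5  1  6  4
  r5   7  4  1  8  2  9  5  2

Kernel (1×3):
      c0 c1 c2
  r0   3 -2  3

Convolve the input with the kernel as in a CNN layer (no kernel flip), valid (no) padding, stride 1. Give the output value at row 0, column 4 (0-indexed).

13

The receptive field on the input at this output position is [4 1 1]. Elementwise product with the kernel and sum: 4·3 + 1·-2 + 1·3.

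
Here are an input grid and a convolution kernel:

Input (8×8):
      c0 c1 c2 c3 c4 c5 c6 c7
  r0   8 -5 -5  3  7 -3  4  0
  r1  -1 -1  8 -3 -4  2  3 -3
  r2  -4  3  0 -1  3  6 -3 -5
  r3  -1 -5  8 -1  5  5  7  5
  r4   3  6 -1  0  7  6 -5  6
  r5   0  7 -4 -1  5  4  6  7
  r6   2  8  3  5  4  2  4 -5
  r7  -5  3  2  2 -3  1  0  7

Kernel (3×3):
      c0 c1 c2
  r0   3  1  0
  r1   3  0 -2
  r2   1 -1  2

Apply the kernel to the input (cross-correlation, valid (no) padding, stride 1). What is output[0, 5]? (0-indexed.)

The receptive field on the input at this output position is [-3 4 0 / 2 3 -3 / 6 -3 -5]. Elementwise product with the kernel and sum: -3·3 + 4·1 + 2·3 + -3·-2 + 6·1 + -3·-1 + -5·2.

6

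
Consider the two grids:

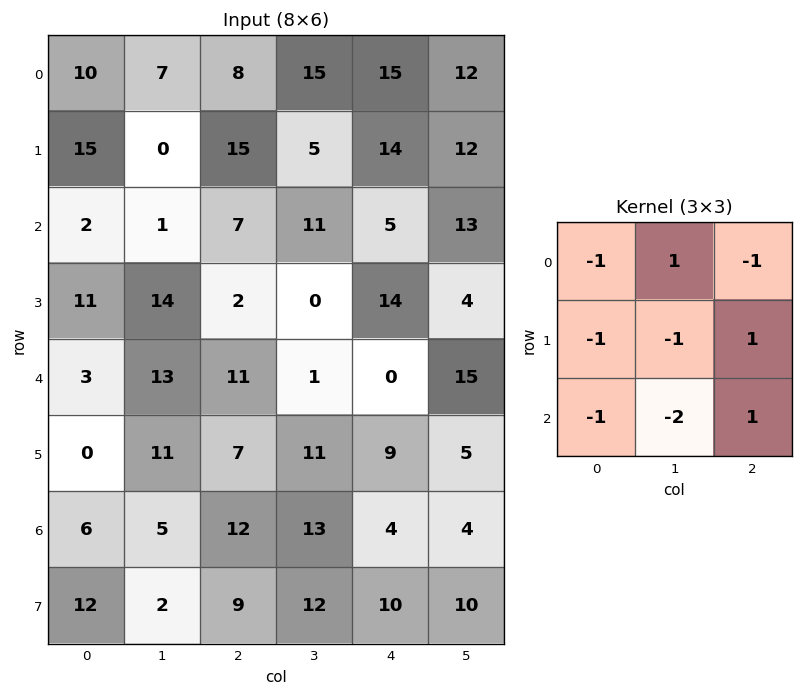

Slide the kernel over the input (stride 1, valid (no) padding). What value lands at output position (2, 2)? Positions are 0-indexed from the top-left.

-2

The receptive field on the input at this output position is [7 11 5 / 2 0 14 / 11 1 0]. Elementwise product with the kernel and sum: 7·-1 + 11·1 + 5·-1 + 2·-1 + 0·-1 + 14·1 + 11·-1 + 1·-2 + 0·1.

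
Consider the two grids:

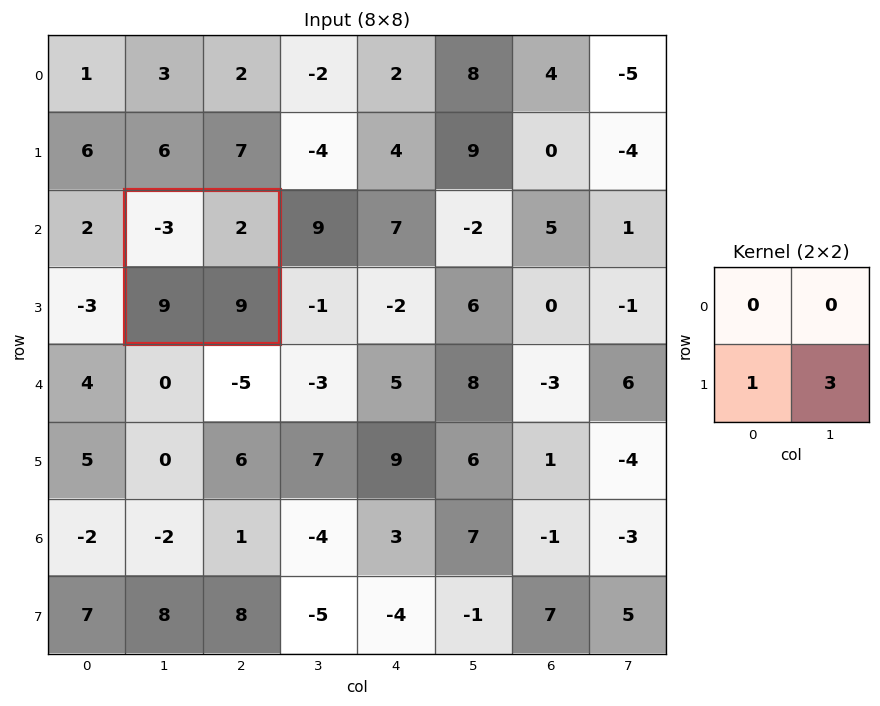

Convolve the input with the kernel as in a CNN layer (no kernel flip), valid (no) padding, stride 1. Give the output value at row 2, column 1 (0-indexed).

The receptive field on the input at this output position is [-3 2 / 9 9]. Elementwise product with the kernel and sum: 9·1 + 9·3.

36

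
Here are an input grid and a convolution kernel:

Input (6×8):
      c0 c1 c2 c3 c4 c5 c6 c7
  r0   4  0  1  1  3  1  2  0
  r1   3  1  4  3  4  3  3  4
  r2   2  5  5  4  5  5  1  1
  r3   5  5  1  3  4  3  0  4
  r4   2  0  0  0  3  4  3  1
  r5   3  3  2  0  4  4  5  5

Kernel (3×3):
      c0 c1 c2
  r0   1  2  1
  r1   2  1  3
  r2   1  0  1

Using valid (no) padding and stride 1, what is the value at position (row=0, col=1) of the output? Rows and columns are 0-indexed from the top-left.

The receptive field on the input at this output position is [0 1 1 / 1 4 3 / 5 5 4]. Elementwise product with the kernel and sum: 0·1 + 1·2 + 1·1 + 1·2 + 4·1 + 3·3 + 5·1 + 4·1.

27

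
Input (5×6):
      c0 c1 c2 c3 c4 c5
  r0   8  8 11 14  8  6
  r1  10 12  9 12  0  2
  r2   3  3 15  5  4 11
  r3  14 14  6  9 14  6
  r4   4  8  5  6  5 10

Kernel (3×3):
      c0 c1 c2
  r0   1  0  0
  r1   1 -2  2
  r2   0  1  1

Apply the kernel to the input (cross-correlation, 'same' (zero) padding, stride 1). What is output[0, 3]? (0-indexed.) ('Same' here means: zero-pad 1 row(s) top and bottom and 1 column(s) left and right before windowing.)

The receptive field on the zero-padded input at this output position is [0 0 0 / 11 14 8 / 9 12 0]. Elementwise product with the kernel and sum: 0·1 + 11·1 + 14·-2 + 8·2 + 12·1 + 0·1.

11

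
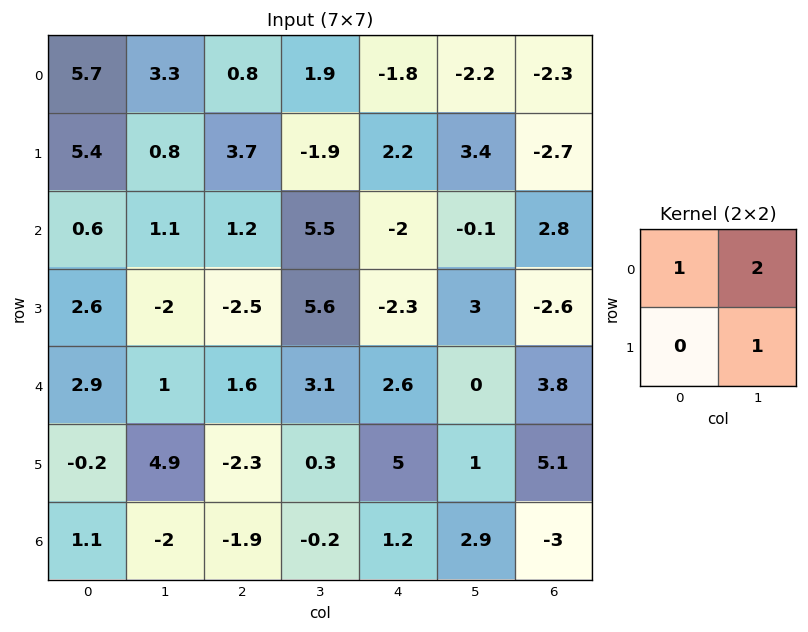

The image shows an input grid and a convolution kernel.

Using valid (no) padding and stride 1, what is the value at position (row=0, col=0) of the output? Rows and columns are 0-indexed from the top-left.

The receptive field on the input at this output position is [5.7 3.3 / 5.4 0.8]. Elementwise product with the kernel and sum: 5.7·1 + 3.3·2 + 0.8·1.

13.1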